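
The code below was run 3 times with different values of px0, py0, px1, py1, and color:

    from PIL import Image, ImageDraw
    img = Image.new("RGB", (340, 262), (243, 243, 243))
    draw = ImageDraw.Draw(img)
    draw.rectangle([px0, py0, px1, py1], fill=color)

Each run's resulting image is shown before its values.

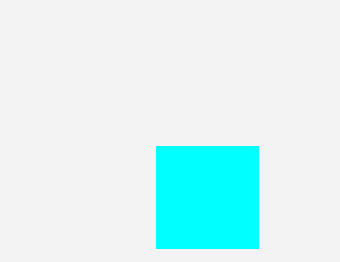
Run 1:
px0 = 156, py0 = 146, px1 = 258, py1 = 248, color = 'cyan'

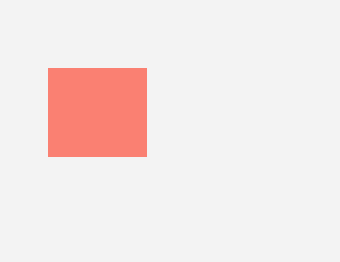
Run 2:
px0 = 48
py0 = 68
px1 = 146
py1 = 156
color = 'salmon'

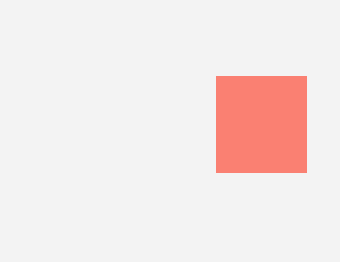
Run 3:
px0 = 216
py0 = 76
px1 = 306
py1 = 172
color = 'salmon'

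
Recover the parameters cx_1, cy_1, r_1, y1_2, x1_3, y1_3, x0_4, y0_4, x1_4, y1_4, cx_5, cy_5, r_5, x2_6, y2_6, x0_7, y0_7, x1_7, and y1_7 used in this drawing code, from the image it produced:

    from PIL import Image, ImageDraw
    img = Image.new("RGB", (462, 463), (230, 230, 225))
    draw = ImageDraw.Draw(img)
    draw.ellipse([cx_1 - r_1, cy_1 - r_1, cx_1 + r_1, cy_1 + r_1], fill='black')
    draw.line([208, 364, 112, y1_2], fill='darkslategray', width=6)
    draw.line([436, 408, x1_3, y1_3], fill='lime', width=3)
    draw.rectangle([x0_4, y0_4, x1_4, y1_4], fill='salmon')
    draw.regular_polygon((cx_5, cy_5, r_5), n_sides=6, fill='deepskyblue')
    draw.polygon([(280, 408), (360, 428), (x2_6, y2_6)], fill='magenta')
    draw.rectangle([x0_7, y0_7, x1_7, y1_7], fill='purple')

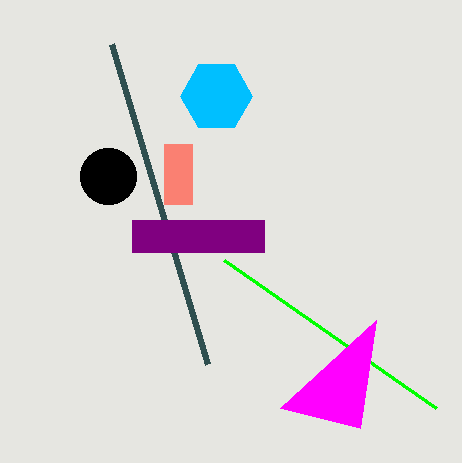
cx_1 = 108, cy_1 = 176, r_1 = 28, y1_2 = 44, x1_3 = 224, y1_3 = 260, x0_4 = 164, y0_4 = 144, x1_4 = 192, y1_4 = 204, cx_5 = 216, cy_5 = 96, r_5 = 36, x2_6 = 376, y2_6 = 320, x0_7 = 132, y0_7 = 220, x1_7 = 264, y1_7 = 252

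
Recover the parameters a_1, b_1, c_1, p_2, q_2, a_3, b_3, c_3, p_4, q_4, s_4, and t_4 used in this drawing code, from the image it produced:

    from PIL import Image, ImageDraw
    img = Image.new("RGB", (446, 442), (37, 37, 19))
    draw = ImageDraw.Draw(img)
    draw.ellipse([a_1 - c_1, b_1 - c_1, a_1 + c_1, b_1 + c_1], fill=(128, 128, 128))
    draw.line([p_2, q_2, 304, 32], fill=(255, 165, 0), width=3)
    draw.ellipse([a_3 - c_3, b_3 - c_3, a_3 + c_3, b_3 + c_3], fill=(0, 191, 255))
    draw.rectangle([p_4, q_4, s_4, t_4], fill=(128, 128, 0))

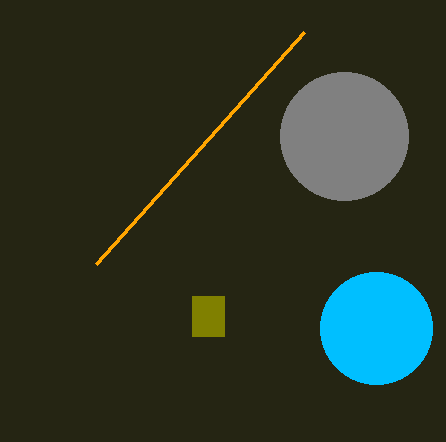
a_1 = 344, b_1 = 136, c_1 = 64, p_2 = 96, q_2 = 264, a_3 = 376, b_3 = 328, c_3 = 56, p_4 = 192, q_4 = 296, s_4 = 224, t_4 = 336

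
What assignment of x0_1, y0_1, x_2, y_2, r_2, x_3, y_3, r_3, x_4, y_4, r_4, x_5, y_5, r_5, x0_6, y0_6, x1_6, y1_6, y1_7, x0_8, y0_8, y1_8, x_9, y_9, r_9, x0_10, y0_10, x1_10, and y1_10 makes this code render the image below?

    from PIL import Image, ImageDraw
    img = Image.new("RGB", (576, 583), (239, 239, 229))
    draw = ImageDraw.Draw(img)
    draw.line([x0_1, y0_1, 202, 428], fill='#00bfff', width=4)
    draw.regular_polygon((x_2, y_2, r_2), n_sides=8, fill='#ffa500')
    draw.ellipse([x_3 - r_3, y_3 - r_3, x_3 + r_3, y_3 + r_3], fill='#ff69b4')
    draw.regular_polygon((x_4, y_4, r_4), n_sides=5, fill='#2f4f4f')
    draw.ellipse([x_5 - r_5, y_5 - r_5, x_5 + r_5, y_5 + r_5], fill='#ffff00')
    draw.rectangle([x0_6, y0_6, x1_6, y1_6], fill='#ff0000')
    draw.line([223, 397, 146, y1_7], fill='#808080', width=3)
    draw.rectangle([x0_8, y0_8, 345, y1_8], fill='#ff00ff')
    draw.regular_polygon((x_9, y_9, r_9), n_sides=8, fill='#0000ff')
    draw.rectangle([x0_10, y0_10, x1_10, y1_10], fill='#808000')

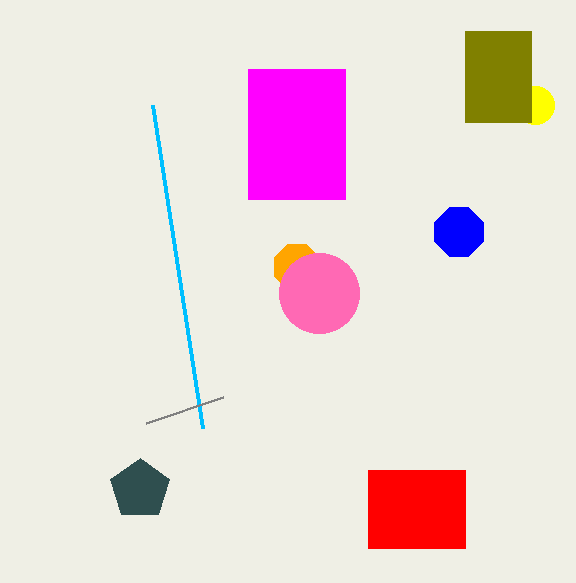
x0_1 = 152; y0_1 = 105; x_2 = 297; y_2 = 267; r_2 = 24; x_3 = 319; y_3 = 293; r_3 = 40; x_4 = 140; y_4 = 489; r_4 = 31; x_5 = 535; y_5 = 105; r_5 = 19; x0_6 = 368; y0_6 = 470; x1_6 = 465; y1_6 = 548; y1_7 = 423; x0_8 = 248; y0_8 = 69; y1_8 = 199; x_9 = 459; y_9 = 232; r_9 = 26; x0_10 = 465; y0_10 = 31; x1_10 = 531; y1_10 = 122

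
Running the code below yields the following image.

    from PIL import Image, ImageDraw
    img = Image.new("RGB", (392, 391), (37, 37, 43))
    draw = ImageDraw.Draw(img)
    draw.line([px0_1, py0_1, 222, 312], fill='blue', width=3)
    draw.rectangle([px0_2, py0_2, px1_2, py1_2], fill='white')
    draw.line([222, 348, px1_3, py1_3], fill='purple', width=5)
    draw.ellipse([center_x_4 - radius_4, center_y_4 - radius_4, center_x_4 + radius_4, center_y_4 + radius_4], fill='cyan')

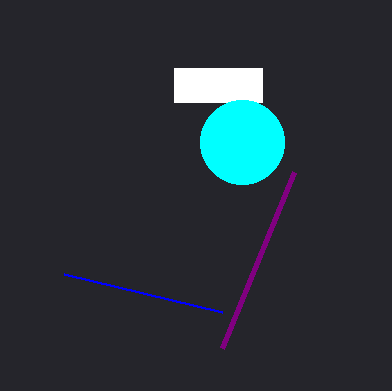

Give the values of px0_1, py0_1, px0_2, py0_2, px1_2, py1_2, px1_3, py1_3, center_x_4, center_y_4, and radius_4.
px0_1 = 64; py0_1 = 274; px0_2 = 174; py0_2 = 68; px1_2 = 262; py1_2 = 102; px1_3 = 294; py1_3 = 172; center_x_4 = 242; center_y_4 = 142; radius_4 = 42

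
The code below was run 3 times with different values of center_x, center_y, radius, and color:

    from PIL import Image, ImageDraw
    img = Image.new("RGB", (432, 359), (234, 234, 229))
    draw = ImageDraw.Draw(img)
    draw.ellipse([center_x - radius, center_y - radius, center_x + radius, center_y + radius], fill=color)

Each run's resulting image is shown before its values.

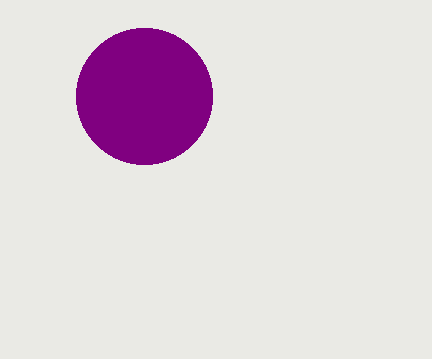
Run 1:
center_x = 144; center_y = 96; radius = 68; color = 'purple'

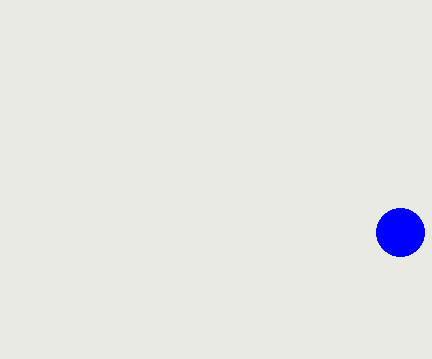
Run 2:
center_x = 400, center_y = 232, radius = 24, color = 'blue'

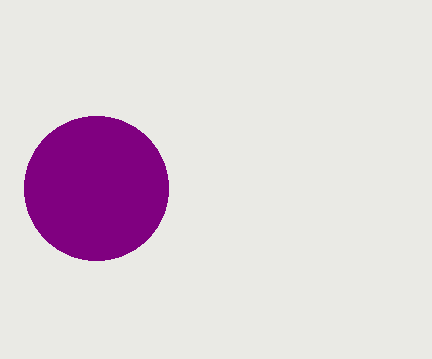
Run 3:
center_x = 96
center_y = 188
radius = 72
color = 'purple'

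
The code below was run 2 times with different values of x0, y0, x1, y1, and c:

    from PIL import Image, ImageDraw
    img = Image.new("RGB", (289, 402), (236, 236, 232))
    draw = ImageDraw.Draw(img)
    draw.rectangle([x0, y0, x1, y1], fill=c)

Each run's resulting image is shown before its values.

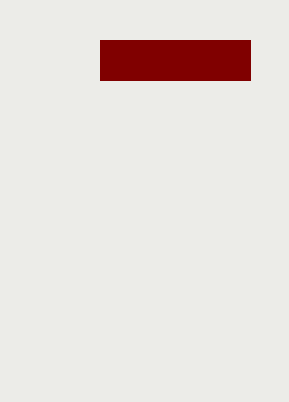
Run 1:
x0 = 100
y0 = 40
x1 = 250
y1 = 80
c = 'maroon'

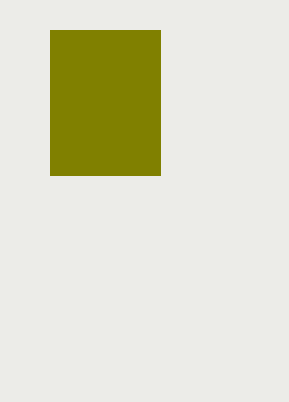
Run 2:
x0 = 50
y0 = 30
x1 = 160
y1 = 175
c = 'olive'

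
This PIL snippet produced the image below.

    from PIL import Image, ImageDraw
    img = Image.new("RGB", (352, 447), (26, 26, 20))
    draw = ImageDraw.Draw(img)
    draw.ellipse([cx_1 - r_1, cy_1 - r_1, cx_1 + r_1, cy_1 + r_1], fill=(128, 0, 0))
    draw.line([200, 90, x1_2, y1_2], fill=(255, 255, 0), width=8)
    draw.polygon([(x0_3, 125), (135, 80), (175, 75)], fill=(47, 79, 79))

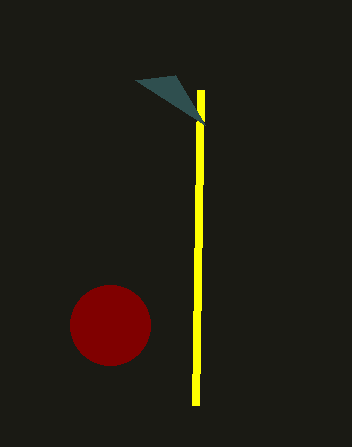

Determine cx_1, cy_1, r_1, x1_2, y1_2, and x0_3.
cx_1 = 110, cy_1 = 325, r_1 = 40, x1_2 = 195, y1_2 = 405, x0_3 = 205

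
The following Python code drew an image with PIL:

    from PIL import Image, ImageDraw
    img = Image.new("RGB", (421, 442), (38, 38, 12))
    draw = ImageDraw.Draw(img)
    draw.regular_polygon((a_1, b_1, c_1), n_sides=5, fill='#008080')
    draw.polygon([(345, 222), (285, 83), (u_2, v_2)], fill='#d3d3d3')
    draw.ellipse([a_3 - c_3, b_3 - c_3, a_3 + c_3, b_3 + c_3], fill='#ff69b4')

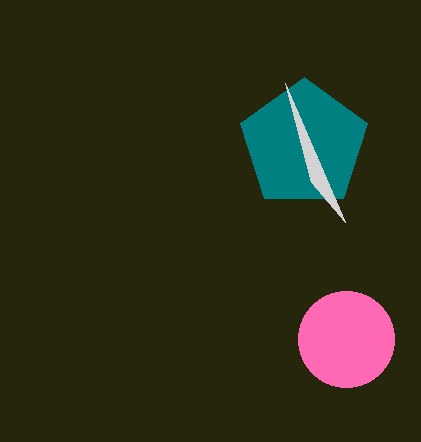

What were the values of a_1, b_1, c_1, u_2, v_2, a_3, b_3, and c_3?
a_1 = 304, b_1 = 144, c_1 = 67, u_2 = 311, v_2 = 182, a_3 = 346, b_3 = 339, c_3 = 48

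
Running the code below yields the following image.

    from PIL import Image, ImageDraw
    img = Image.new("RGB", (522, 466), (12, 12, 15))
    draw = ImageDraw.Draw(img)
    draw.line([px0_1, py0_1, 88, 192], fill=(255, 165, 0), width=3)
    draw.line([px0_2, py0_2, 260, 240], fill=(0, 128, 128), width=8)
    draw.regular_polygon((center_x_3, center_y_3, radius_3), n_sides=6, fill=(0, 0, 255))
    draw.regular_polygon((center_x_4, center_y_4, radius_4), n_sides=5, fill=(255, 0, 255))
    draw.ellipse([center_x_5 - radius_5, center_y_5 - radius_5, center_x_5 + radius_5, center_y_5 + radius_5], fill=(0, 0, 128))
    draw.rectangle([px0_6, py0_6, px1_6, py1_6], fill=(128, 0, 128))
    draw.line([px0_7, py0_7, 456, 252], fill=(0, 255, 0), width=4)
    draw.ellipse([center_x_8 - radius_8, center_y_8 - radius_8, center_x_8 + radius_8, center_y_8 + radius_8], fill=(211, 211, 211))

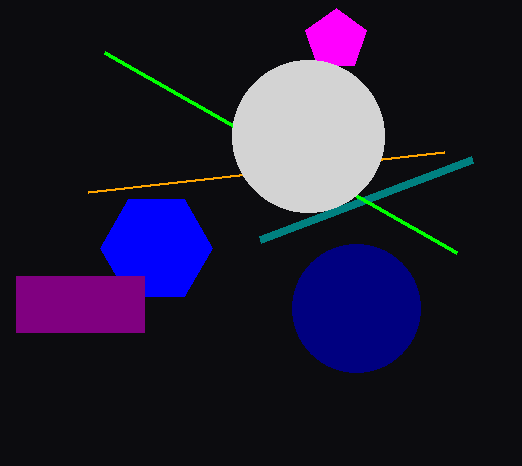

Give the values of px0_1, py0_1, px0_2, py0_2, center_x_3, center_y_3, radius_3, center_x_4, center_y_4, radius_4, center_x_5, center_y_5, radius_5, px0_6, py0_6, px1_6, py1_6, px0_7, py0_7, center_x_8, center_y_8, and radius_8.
px0_1 = 444, py0_1 = 152, px0_2 = 472, py0_2 = 160, center_x_3 = 156, center_y_3 = 248, radius_3 = 56, center_x_4 = 336, center_y_4 = 40, radius_4 = 32, center_x_5 = 356, center_y_5 = 308, radius_5 = 64, px0_6 = 16, py0_6 = 276, px1_6 = 144, py1_6 = 332, px0_7 = 104, py0_7 = 52, center_x_8 = 308, center_y_8 = 136, radius_8 = 76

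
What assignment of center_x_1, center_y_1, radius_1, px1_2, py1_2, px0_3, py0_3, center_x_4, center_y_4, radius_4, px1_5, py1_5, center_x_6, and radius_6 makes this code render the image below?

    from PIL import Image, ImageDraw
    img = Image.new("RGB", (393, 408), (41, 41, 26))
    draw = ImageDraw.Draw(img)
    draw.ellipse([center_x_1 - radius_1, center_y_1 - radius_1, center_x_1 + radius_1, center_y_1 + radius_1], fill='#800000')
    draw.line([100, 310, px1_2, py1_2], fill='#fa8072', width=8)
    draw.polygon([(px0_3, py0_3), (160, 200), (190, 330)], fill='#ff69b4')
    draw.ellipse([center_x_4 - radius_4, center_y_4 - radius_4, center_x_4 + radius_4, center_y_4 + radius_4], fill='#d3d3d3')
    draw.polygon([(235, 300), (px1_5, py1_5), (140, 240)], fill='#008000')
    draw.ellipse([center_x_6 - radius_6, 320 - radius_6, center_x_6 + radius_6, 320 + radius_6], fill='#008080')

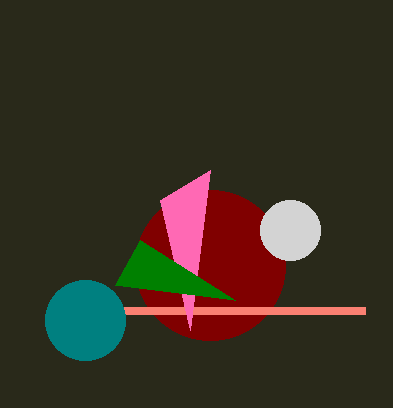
center_x_1 = 210
center_y_1 = 265
radius_1 = 75
px1_2 = 365
py1_2 = 310
px0_3 = 210
py0_3 = 170
center_x_4 = 290
center_y_4 = 230
radius_4 = 30
px1_5 = 115
py1_5 = 285
center_x_6 = 85
radius_6 = 40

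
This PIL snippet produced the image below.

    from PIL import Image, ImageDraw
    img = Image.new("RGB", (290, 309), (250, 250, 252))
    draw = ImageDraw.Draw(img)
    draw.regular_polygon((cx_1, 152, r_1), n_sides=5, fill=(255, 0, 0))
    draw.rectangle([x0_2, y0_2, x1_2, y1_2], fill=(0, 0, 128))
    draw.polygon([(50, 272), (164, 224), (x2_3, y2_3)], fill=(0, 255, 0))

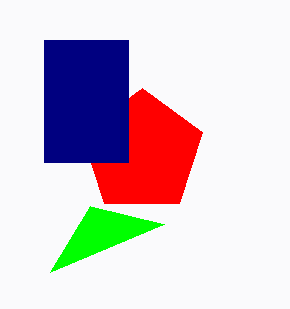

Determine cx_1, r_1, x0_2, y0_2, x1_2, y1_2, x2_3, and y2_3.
cx_1 = 142; r_1 = 64; x0_2 = 44; y0_2 = 40; x1_2 = 128; y1_2 = 162; x2_3 = 90; y2_3 = 206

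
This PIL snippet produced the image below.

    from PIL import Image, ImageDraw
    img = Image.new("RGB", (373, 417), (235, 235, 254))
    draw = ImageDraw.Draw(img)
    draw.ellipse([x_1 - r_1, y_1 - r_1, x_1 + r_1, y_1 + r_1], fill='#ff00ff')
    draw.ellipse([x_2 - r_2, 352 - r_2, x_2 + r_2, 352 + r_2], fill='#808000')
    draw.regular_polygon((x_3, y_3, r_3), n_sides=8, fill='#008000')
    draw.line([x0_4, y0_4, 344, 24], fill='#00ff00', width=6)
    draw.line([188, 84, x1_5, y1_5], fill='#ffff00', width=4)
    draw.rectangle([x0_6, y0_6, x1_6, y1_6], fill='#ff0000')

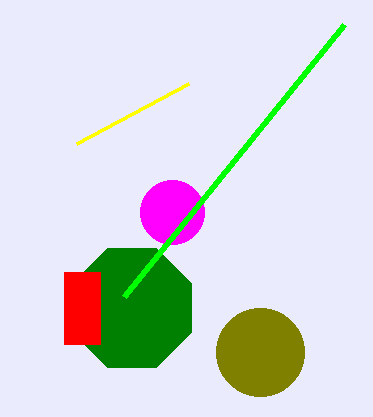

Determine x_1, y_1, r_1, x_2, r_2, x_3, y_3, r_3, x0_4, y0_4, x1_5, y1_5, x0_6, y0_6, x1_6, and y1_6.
x_1 = 172, y_1 = 212, r_1 = 32, x_2 = 260, r_2 = 44, x_3 = 132, y_3 = 308, r_3 = 64, x0_4 = 124, y0_4 = 296, x1_5 = 76, y1_5 = 144, x0_6 = 64, y0_6 = 272, x1_6 = 100, y1_6 = 344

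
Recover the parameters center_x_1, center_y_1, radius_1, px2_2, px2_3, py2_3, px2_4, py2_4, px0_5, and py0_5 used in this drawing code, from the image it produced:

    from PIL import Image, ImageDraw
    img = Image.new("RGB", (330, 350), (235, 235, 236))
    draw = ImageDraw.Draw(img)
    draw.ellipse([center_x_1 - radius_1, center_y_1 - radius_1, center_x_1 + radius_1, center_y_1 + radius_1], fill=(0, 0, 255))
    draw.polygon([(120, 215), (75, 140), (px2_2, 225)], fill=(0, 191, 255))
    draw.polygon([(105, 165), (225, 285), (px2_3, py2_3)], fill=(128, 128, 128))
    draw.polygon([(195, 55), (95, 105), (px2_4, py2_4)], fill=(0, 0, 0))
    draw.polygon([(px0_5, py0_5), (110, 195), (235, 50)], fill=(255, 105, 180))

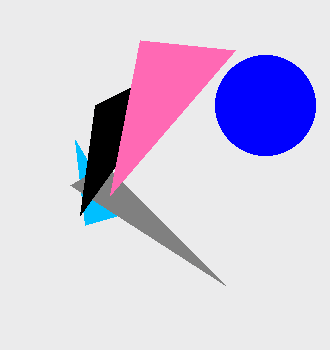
center_x_1 = 265, center_y_1 = 105, radius_1 = 50, px2_2 = 85, px2_3 = 70, py2_3 = 185, px2_4 = 80, py2_4 = 215, px0_5 = 140, py0_5 = 40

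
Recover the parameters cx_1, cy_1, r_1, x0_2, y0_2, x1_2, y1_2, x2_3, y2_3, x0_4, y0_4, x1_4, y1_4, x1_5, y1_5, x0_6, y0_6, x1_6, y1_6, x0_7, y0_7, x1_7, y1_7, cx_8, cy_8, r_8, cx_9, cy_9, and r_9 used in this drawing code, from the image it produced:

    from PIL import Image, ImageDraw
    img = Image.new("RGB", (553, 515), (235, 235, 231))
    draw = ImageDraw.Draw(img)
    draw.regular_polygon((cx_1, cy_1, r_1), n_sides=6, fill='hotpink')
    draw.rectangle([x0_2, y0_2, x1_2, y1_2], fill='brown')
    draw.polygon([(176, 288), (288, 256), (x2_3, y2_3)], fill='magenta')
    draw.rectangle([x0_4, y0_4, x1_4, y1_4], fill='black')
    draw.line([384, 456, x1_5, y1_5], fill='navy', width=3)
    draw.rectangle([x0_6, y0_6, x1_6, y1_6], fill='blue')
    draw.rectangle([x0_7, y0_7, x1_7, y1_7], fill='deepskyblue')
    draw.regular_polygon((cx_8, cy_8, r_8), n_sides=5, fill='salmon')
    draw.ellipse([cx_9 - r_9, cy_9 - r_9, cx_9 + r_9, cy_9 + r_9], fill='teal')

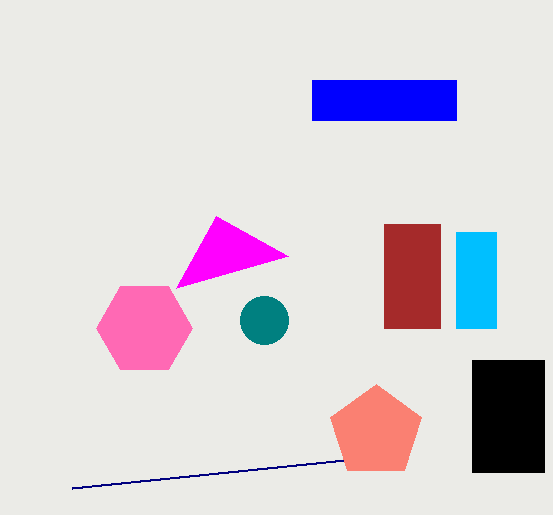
cx_1 = 144; cy_1 = 328; r_1 = 48; x0_2 = 384; y0_2 = 224; x1_2 = 440; y1_2 = 328; x2_3 = 216; y2_3 = 216; x0_4 = 472; y0_4 = 360; x1_4 = 544; y1_4 = 472; x1_5 = 72; y1_5 = 488; x0_6 = 312; y0_6 = 80; x1_6 = 456; y1_6 = 120; x0_7 = 456; y0_7 = 232; x1_7 = 496; y1_7 = 328; cx_8 = 376; cy_8 = 432; r_8 = 48; cx_9 = 264; cy_9 = 320; r_9 = 24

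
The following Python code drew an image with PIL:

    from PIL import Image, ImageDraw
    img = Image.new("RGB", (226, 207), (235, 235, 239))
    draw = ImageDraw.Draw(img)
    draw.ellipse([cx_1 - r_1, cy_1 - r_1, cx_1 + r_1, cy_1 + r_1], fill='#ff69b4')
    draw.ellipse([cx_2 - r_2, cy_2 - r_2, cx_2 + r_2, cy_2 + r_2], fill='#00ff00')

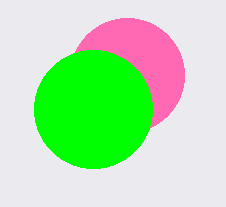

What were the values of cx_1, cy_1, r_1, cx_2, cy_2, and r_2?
cx_1 = 127
cy_1 = 75
r_1 = 57
cx_2 = 93
cy_2 = 109
r_2 = 59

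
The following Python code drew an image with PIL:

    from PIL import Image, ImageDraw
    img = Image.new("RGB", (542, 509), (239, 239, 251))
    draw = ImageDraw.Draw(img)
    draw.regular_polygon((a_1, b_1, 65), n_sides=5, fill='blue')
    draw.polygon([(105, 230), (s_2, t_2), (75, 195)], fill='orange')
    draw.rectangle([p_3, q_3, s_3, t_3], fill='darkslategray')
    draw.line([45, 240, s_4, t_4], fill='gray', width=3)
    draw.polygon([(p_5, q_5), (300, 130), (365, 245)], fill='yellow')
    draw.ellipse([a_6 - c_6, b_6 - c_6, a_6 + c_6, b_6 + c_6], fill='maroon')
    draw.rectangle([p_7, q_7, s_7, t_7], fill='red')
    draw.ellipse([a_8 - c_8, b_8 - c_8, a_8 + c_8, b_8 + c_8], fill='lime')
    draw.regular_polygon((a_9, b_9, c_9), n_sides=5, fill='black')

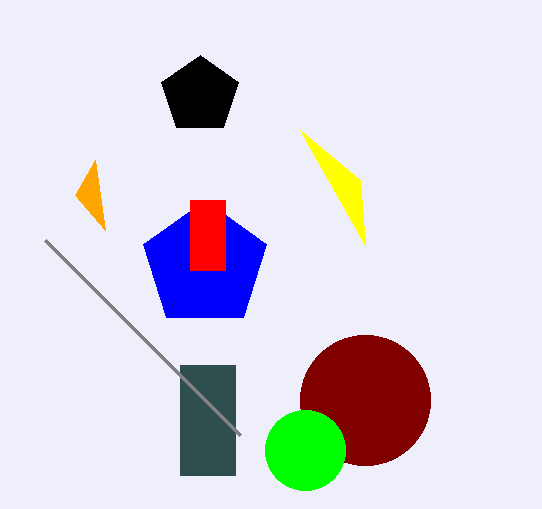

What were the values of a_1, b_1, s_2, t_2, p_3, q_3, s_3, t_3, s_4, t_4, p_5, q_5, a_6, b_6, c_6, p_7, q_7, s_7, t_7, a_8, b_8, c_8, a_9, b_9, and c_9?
a_1 = 205, b_1 = 265, s_2 = 95, t_2 = 160, p_3 = 180, q_3 = 365, s_3 = 235, t_3 = 475, s_4 = 240, t_4 = 435, p_5 = 360, q_5 = 180, a_6 = 365, b_6 = 400, c_6 = 65, p_7 = 190, q_7 = 200, s_7 = 225, t_7 = 270, a_8 = 305, b_8 = 450, c_8 = 40, a_9 = 200, b_9 = 95, c_9 = 40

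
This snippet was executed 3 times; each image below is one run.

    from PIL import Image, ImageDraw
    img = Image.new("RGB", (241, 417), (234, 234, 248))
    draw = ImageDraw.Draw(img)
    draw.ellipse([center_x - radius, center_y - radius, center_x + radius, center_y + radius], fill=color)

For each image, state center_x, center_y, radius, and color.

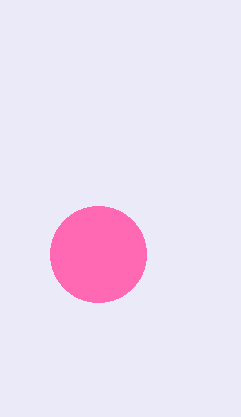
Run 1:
center_x = 98
center_y = 254
radius = 48
color = 'hotpink'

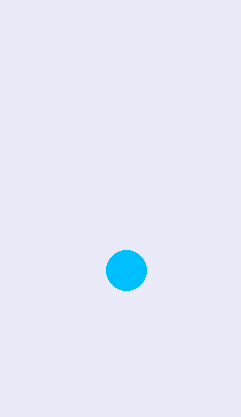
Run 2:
center_x = 126; center_y = 270; radius = 20; color = 'deepskyblue'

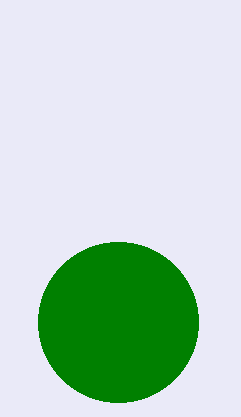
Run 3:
center_x = 118, center_y = 322, radius = 80, color = 'green'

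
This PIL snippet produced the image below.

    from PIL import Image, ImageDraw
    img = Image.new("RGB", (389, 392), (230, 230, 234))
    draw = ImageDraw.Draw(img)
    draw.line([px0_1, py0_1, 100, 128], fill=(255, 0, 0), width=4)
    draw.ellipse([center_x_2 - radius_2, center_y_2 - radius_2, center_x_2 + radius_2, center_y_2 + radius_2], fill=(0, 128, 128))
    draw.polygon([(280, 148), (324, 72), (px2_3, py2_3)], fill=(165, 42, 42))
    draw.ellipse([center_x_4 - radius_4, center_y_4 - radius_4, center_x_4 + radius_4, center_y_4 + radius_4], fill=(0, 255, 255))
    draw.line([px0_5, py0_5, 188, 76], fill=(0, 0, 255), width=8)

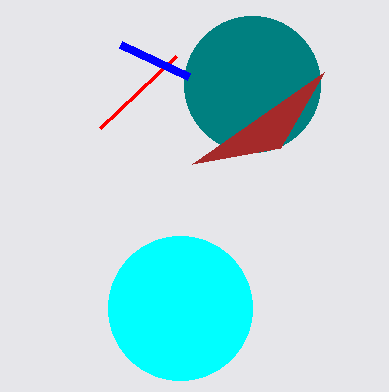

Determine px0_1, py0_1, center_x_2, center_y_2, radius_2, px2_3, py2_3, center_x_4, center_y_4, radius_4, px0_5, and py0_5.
px0_1 = 176, py0_1 = 56, center_x_2 = 252, center_y_2 = 84, radius_2 = 68, px2_3 = 192, py2_3 = 164, center_x_4 = 180, center_y_4 = 308, radius_4 = 72, px0_5 = 120, py0_5 = 44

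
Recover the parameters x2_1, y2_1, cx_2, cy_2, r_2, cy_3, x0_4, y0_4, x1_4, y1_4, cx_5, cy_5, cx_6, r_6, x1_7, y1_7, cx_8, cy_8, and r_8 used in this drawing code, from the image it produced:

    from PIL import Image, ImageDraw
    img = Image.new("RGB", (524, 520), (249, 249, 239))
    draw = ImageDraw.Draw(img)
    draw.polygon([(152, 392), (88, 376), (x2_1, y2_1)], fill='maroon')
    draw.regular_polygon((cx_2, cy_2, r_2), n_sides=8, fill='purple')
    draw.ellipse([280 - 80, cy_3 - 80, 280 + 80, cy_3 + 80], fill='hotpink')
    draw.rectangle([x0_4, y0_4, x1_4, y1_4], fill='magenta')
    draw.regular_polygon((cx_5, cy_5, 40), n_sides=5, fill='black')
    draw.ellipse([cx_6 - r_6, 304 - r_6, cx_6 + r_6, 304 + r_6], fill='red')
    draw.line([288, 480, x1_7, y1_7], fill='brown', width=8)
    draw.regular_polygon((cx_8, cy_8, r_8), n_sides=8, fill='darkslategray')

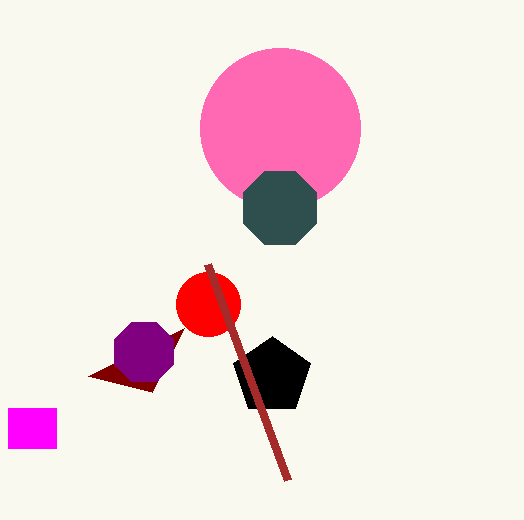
x2_1 = 184, y2_1 = 328, cx_2 = 144, cy_2 = 352, r_2 = 32, cy_3 = 128, x0_4 = 8, y0_4 = 408, x1_4 = 56, y1_4 = 448, cx_5 = 272, cy_5 = 376, cx_6 = 208, r_6 = 32, x1_7 = 208, y1_7 = 264, cx_8 = 280, cy_8 = 208, r_8 = 40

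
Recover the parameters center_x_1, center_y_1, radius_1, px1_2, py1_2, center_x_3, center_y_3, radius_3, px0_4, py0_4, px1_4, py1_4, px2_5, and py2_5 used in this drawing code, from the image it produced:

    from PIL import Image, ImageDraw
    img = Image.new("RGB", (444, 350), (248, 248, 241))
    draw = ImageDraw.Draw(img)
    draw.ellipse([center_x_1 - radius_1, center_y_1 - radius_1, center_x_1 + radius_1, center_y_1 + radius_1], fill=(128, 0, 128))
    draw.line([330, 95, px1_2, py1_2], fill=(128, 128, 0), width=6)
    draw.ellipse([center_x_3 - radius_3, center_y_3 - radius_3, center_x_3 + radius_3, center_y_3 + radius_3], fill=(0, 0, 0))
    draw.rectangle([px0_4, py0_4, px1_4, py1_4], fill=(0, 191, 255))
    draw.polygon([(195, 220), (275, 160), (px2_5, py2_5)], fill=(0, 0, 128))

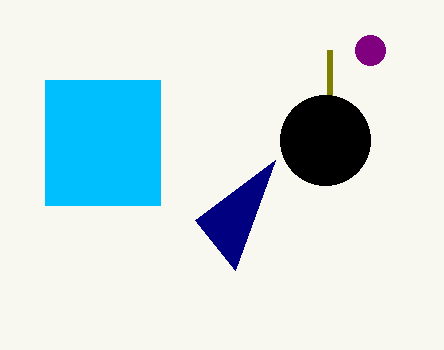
center_x_1 = 370, center_y_1 = 50, radius_1 = 15, px1_2 = 330, py1_2 = 50, center_x_3 = 325, center_y_3 = 140, radius_3 = 45, px0_4 = 45, py0_4 = 80, px1_4 = 160, py1_4 = 205, px2_5 = 235, py2_5 = 270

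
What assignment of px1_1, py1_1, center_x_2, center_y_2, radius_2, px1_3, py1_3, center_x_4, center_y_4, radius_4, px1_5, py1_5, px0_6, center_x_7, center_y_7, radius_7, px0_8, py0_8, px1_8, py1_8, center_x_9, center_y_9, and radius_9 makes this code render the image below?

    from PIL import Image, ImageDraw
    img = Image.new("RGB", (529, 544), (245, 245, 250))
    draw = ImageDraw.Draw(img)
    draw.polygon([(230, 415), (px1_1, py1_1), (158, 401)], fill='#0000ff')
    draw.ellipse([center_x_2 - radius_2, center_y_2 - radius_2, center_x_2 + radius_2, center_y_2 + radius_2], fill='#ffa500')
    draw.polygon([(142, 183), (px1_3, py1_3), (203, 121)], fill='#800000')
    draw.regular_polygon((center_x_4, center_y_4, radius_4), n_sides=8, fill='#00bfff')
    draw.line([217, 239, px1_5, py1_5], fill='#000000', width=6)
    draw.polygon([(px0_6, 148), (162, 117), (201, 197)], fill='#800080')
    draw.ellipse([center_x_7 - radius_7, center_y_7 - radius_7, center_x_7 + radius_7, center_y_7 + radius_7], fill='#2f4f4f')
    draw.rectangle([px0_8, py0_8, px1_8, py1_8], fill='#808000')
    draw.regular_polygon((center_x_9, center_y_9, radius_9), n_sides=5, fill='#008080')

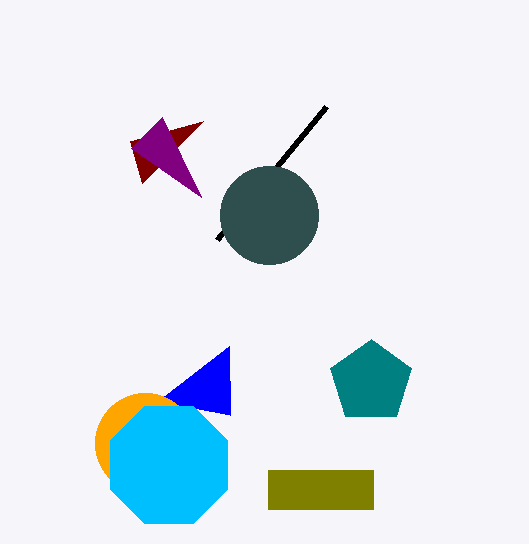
px1_1 = 229, py1_1 = 346, center_x_2 = 145, center_y_2 = 443, radius_2 = 50, px1_3 = 130, py1_3 = 141, center_x_4 = 169, center_y_4 = 465, radius_4 = 63, px1_5 = 326, py1_5 = 106, px0_6 = 131, center_x_7 = 269, center_y_7 = 215, radius_7 = 49, px0_8 = 268, py0_8 = 470, px1_8 = 373, py1_8 = 509, center_x_9 = 371, center_y_9 = 382, radius_9 = 43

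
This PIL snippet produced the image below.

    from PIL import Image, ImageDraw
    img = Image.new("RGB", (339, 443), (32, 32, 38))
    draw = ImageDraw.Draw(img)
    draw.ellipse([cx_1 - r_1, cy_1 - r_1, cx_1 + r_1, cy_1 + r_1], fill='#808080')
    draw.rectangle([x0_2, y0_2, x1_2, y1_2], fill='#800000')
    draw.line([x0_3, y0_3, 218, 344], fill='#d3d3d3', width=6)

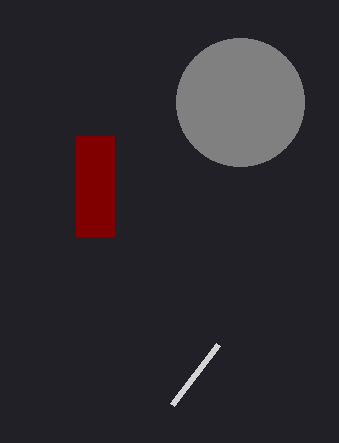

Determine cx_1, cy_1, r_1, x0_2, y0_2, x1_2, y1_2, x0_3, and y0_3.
cx_1 = 240, cy_1 = 102, r_1 = 64, x0_2 = 76, y0_2 = 136, x1_2 = 114, y1_2 = 236, x0_3 = 172, y0_3 = 404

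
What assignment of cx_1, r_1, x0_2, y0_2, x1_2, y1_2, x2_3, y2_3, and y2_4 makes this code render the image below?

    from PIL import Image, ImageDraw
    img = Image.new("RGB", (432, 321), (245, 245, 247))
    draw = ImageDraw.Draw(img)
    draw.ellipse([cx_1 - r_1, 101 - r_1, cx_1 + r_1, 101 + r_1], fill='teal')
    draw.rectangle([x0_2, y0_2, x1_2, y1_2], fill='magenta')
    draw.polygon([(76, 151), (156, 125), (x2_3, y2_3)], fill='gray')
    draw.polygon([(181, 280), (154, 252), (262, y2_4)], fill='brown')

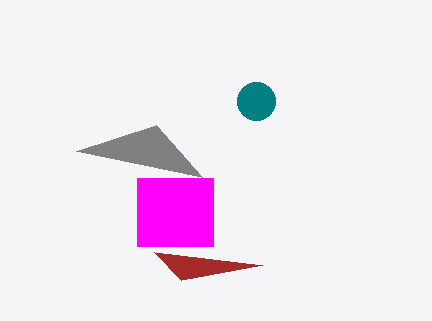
cx_1 = 256
r_1 = 19
x0_2 = 137
y0_2 = 178
x1_2 = 213
y1_2 = 246
x2_3 = 202
y2_3 = 177
y2_4 = 265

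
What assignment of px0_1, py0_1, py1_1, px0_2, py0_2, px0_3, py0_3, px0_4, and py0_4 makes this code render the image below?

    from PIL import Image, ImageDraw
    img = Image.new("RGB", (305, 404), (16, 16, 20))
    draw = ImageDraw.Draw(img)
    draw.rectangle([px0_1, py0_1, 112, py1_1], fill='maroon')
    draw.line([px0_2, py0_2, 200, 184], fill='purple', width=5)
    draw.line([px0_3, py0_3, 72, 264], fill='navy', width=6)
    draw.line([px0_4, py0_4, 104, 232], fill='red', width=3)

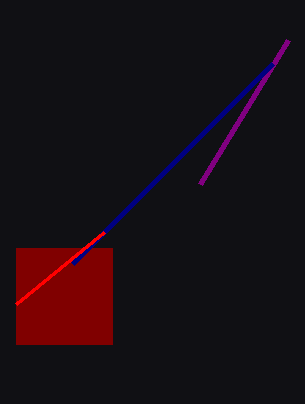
px0_1 = 16; py0_1 = 248; py1_1 = 344; px0_2 = 288; py0_2 = 40; px0_3 = 272; py0_3 = 64; px0_4 = 16; py0_4 = 304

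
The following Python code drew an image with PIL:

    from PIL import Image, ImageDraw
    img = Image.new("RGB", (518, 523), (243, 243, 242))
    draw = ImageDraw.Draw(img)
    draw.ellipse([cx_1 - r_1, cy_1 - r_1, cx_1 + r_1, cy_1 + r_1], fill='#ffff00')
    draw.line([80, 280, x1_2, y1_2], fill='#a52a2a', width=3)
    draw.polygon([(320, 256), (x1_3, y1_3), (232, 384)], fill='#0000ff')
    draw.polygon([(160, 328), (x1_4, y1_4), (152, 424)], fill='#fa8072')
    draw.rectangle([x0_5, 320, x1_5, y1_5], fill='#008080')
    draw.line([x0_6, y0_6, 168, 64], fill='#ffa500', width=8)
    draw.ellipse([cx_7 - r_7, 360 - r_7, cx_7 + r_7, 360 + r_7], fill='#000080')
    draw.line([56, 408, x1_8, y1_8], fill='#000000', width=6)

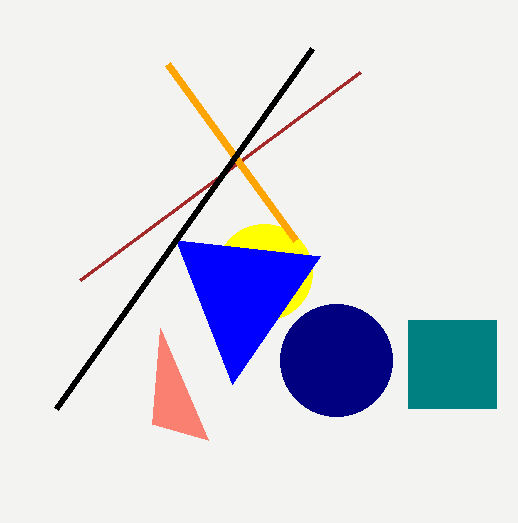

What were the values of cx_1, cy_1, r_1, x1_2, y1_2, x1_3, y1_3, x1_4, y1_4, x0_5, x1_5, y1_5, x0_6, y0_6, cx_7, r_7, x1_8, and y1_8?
cx_1 = 264
cy_1 = 272
r_1 = 48
x1_2 = 360
y1_2 = 72
x1_3 = 176
y1_3 = 240
x1_4 = 208
y1_4 = 440
x0_5 = 408
x1_5 = 496
y1_5 = 408
x0_6 = 296
y0_6 = 240
cx_7 = 336
r_7 = 56
x1_8 = 312
y1_8 = 48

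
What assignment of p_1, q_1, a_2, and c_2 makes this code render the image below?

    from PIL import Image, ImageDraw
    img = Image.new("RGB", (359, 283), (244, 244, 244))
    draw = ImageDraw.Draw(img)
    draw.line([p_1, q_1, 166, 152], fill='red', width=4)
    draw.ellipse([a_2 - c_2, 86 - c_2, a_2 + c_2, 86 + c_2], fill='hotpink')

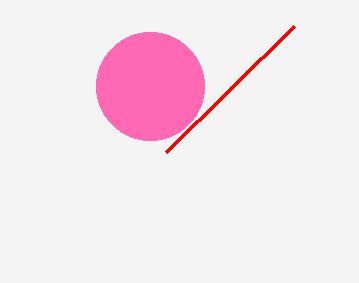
p_1 = 294; q_1 = 26; a_2 = 150; c_2 = 54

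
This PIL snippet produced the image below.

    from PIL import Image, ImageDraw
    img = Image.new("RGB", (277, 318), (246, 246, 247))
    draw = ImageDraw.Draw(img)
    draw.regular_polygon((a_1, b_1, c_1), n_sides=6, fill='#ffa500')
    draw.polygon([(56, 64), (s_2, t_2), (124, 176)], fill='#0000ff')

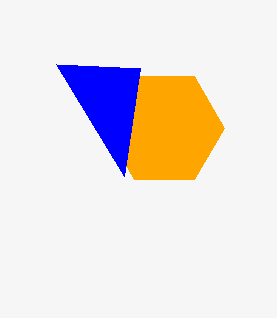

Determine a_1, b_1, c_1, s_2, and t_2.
a_1 = 164; b_1 = 128; c_1 = 60; s_2 = 140; t_2 = 68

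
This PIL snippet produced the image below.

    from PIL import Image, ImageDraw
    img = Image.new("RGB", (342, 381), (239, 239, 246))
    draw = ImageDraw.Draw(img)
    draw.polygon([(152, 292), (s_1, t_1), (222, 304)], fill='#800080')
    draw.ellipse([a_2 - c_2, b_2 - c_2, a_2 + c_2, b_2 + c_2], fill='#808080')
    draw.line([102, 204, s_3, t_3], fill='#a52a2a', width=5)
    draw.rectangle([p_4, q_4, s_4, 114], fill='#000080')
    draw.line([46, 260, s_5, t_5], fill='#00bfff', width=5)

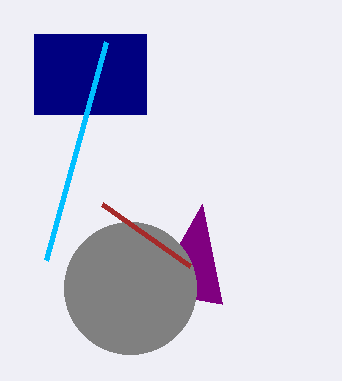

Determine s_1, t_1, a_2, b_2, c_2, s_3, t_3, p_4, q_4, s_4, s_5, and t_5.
s_1 = 202; t_1 = 204; a_2 = 130; b_2 = 288; c_2 = 66; s_3 = 190; t_3 = 266; p_4 = 34; q_4 = 34; s_4 = 146; s_5 = 106; t_5 = 42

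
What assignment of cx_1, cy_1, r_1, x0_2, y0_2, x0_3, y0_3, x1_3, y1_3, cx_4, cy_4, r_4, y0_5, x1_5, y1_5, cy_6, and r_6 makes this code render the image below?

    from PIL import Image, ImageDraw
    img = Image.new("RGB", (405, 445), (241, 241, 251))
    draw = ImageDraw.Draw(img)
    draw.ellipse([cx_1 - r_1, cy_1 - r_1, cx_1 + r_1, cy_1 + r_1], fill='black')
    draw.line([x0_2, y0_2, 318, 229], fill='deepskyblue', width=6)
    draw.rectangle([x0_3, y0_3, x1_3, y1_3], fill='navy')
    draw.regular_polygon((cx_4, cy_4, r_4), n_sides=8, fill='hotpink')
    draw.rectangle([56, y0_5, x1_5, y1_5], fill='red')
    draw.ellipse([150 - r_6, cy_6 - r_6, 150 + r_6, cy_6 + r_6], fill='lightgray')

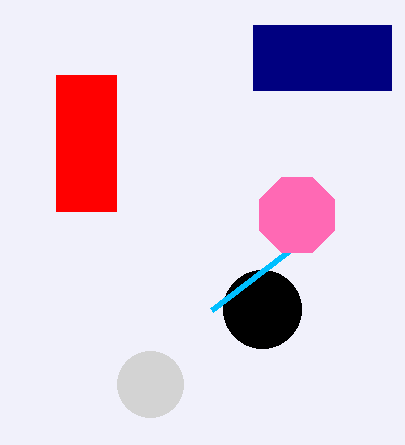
cx_1 = 262, cy_1 = 309, r_1 = 39, x0_2 = 212, y0_2 = 310, x0_3 = 253, y0_3 = 25, x1_3 = 391, y1_3 = 90, cx_4 = 297, cy_4 = 215, r_4 = 41, y0_5 = 75, x1_5 = 116, y1_5 = 211, cy_6 = 384, r_6 = 33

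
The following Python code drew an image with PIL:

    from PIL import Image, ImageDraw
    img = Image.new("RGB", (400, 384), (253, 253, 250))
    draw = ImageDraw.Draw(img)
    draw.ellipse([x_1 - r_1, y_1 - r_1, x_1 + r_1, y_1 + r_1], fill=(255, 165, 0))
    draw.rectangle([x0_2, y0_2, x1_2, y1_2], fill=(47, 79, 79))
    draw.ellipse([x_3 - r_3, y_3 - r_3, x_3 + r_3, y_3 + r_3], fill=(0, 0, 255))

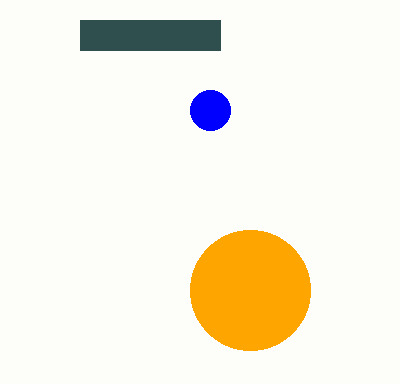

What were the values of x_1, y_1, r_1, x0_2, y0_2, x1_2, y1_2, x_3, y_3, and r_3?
x_1 = 250, y_1 = 290, r_1 = 60, x0_2 = 80, y0_2 = 20, x1_2 = 220, y1_2 = 50, x_3 = 210, y_3 = 110, r_3 = 20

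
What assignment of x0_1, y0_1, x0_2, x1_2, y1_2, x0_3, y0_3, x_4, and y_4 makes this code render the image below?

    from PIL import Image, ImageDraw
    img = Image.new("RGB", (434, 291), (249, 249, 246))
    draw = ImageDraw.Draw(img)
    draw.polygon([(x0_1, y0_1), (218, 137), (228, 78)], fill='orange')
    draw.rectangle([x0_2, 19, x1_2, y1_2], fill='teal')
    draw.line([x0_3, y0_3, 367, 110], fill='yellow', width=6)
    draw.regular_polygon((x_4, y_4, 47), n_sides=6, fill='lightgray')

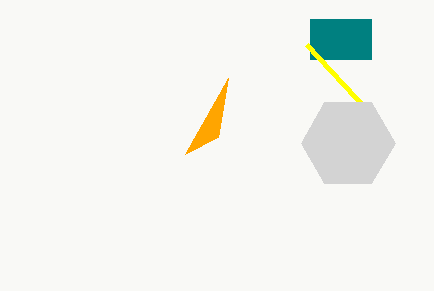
x0_1 = 185; y0_1 = 154; x0_2 = 310; x1_2 = 371; y1_2 = 59; x0_3 = 306; y0_3 = 44; x_4 = 348; y_4 = 143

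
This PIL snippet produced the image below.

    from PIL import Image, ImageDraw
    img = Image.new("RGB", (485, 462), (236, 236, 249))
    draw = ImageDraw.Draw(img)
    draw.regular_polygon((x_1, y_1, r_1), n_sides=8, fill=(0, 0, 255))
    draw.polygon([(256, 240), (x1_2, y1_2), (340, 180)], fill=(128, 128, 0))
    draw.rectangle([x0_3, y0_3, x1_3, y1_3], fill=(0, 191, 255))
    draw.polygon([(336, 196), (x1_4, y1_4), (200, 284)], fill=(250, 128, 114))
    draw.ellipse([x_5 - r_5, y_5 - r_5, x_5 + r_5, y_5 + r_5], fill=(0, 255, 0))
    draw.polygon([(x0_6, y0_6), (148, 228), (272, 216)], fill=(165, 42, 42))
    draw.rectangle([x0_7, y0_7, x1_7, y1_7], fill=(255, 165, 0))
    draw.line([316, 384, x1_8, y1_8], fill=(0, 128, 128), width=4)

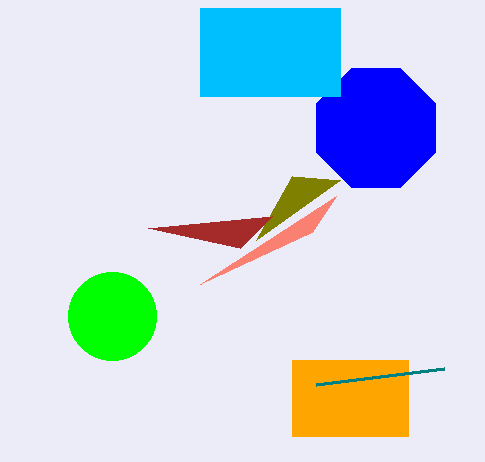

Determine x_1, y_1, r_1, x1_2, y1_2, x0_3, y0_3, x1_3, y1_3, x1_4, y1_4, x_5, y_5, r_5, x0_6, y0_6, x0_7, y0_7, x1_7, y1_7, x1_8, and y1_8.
x_1 = 376
y_1 = 128
r_1 = 64
x1_2 = 292
y1_2 = 176
x0_3 = 200
y0_3 = 8
x1_3 = 340
y1_3 = 96
x1_4 = 312
y1_4 = 232
x_5 = 112
y_5 = 316
r_5 = 44
x0_6 = 240
y0_6 = 248
x0_7 = 292
y0_7 = 360
x1_7 = 408
y1_7 = 436
x1_8 = 444
y1_8 = 368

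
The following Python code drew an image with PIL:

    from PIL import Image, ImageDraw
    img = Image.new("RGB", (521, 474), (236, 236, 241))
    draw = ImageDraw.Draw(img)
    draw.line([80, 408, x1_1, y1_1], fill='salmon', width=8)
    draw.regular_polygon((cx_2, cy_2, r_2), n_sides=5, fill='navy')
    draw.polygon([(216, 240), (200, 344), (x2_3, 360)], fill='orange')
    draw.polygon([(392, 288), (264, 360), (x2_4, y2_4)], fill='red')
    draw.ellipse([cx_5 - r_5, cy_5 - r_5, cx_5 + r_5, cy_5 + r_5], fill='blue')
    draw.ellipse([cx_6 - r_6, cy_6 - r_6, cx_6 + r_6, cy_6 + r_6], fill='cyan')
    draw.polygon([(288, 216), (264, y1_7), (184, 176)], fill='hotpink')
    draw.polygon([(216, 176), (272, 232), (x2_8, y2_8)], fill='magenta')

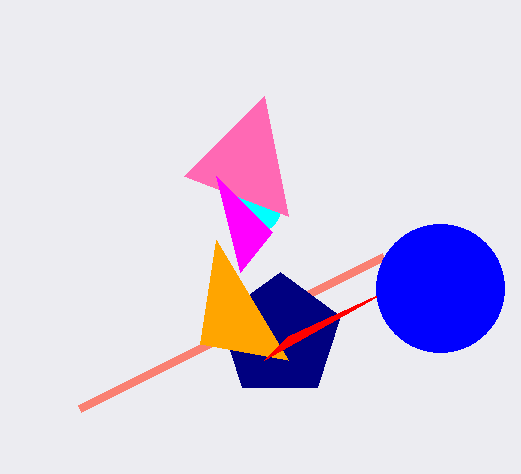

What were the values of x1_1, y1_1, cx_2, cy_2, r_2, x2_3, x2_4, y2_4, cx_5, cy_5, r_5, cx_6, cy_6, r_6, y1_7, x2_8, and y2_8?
x1_1 = 384
y1_1 = 256
cx_2 = 280
cy_2 = 336
r_2 = 64
x2_3 = 288
x2_4 = 288
y2_4 = 336
cx_5 = 440
cy_5 = 288
r_5 = 64
cx_6 = 256
cy_6 = 208
r_6 = 24
y1_7 = 96
x2_8 = 240
y2_8 = 272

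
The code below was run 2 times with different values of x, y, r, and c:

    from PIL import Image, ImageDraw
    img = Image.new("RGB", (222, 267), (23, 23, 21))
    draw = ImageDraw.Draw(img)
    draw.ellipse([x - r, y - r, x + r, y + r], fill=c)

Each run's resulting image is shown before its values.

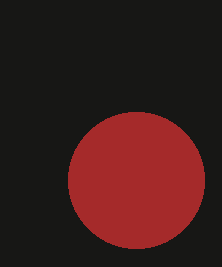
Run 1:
x = 136
y = 180
r = 68
c = 'brown'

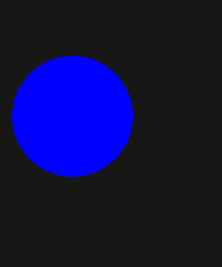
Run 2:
x = 72
y = 116
r = 60
c = 'blue'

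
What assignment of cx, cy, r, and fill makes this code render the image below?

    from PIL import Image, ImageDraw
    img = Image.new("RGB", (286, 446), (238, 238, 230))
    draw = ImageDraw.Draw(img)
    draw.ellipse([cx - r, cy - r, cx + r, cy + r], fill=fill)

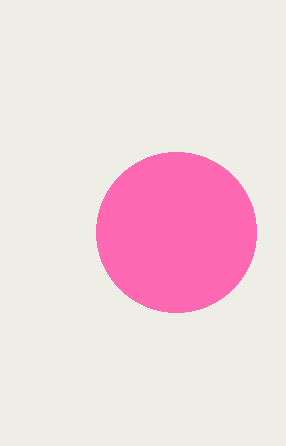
cx = 176
cy = 232
r = 80
fill = 'hotpink'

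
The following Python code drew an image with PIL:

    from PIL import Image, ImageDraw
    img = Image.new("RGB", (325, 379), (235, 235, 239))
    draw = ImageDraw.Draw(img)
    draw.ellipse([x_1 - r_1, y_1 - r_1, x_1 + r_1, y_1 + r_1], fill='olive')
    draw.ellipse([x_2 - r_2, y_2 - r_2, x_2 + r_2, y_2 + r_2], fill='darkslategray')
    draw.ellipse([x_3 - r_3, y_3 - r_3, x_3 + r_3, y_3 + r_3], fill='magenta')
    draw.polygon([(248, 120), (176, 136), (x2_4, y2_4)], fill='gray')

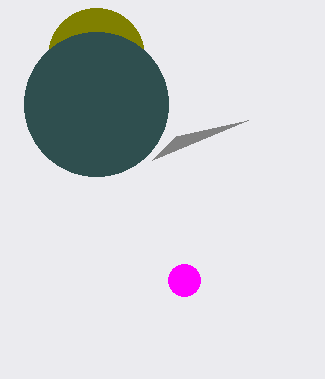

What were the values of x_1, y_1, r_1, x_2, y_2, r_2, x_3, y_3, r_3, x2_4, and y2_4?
x_1 = 96, y_1 = 56, r_1 = 48, x_2 = 96, y_2 = 104, r_2 = 72, x_3 = 184, y_3 = 280, r_3 = 16, x2_4 = 152, y2_4 = 160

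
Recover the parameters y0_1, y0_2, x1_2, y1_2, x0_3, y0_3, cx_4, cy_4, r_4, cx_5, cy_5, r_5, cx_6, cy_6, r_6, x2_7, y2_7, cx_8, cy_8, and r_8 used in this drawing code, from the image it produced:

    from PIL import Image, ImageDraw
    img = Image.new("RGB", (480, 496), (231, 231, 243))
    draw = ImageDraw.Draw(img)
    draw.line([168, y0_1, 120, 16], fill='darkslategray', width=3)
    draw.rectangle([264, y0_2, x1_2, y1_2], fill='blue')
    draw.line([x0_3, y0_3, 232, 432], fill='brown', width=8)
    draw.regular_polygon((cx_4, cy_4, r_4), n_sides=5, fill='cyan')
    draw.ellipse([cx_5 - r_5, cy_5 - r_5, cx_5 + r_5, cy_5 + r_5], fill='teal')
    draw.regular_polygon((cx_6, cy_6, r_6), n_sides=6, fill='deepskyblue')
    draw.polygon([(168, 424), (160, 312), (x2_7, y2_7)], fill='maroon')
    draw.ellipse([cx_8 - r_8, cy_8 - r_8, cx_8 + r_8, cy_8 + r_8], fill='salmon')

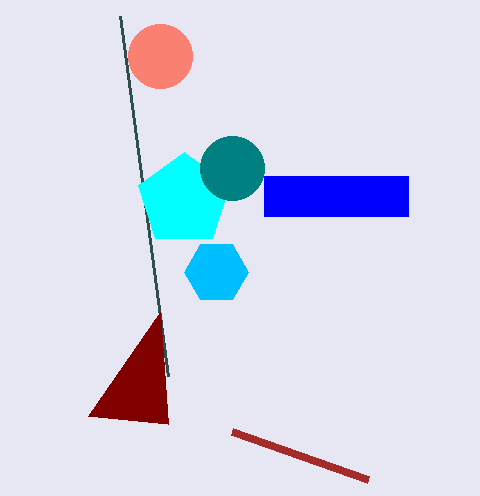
y0_1 = 376
y0_2 = 176
x1_2 = 408
y1_2 = 216
x0_3 = 368
y0_3 = 480
cx_4 = 184
cy_4 = 200
r_4 = 48
cx_5 = 232
cy_5 = 168
r_5 = 32
cx_6 = 216
cy_6 = 272
r_6 = 32
x2_7 = 88
y2_7 = 416
cx_8 = 160
cy_8 = 56
r_8 = 32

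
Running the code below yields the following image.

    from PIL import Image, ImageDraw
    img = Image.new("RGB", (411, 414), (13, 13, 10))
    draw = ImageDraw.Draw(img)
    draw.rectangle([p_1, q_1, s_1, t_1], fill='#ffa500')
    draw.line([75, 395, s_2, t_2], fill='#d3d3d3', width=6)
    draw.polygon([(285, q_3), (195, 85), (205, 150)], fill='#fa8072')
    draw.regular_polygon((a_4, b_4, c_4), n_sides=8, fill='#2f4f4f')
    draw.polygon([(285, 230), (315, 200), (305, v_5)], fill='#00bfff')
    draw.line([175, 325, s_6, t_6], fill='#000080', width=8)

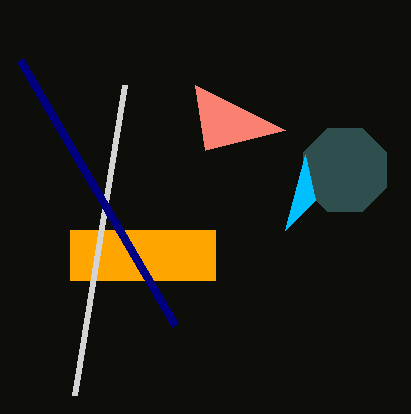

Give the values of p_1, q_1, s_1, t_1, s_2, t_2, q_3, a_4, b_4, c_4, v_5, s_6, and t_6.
p_1 = 70; q_1 = 230; s_1 = 215; t_1 = 280; s_2 = 125; t_2 = 85; q_3 = 130; a_4 = 345; b_4 = 170; c_4 = 45; v_5 = 155; s_6 = 20; t_6 = 60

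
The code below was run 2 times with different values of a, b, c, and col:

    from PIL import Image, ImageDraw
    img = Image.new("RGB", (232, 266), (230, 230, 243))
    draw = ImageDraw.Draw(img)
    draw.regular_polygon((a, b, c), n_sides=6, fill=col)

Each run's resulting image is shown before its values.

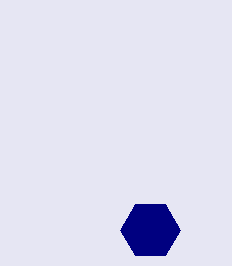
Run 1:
a = 150; b = 230; c = 30; col = 'navy'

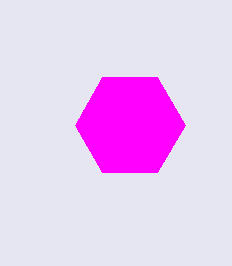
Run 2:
a = 130
b = 125
c = 55
col = 'magenta'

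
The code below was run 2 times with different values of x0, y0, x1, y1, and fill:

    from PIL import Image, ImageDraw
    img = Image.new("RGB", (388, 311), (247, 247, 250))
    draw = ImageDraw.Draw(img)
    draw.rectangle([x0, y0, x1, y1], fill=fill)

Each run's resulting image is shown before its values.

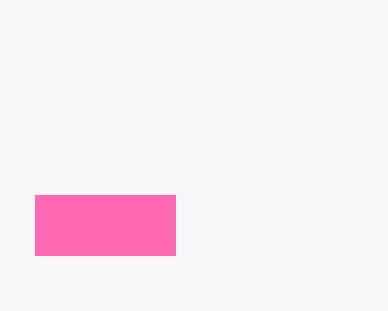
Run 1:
x0 = 35; y0 = 195; x1 = 175; y1 = 255; fill = 'hotpink'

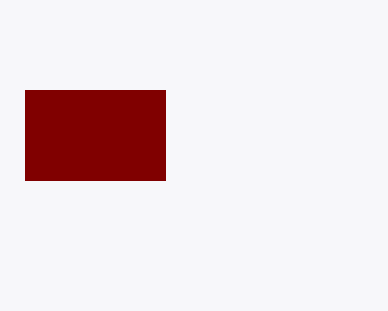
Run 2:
x0 = 25
y0 = 90
x1 = 165
y1 = 180
fill = 'maroon'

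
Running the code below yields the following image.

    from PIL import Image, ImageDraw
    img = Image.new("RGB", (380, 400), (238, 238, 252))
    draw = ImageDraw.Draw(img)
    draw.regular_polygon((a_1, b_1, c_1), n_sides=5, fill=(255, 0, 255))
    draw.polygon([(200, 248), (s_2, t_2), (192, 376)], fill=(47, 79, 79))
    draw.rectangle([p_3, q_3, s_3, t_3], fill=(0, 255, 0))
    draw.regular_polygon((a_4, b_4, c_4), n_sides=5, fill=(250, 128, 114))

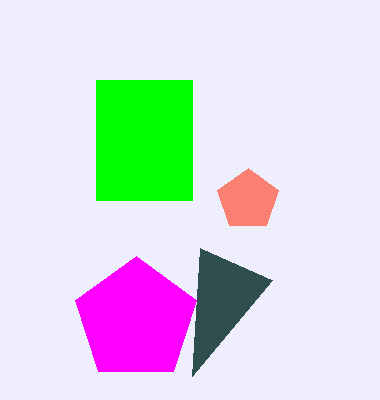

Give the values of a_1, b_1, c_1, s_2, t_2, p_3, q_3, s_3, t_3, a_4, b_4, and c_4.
a_1 = 136; b_1 = 320; c_1 = 64; s_2 = 272; t_2 = 280; p_3 = 96; q_3 = 80; s_3 = 192; t_3 = 200; a_4 = 248; b_4 = 200; c_4 = 32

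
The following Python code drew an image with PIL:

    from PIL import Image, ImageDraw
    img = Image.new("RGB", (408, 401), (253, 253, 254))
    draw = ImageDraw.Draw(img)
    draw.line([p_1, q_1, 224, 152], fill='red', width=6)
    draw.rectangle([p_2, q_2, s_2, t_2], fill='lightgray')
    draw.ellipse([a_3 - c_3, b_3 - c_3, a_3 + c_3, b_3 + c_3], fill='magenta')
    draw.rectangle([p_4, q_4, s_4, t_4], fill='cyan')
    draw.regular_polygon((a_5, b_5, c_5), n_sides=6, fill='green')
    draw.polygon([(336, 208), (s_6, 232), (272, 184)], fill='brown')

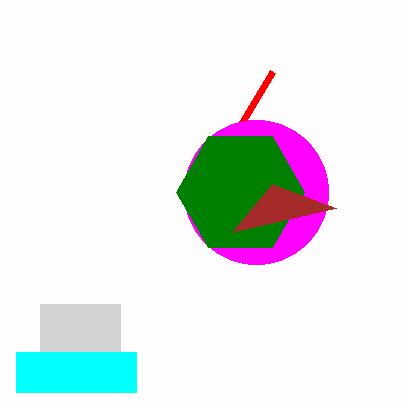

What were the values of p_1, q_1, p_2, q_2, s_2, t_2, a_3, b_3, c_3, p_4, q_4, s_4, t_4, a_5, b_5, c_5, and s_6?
p_1 = 272
q_1 = 72
p_2 = 40
q_2 = 304
s_2 = 120
t_2 = 352
a_3 = 256
b_3 = 192
c_3 = 72
p_4 = 16
q_4 = 352
s_4 = 136
t_4 = 392
a_5 = 240
b_5 = 192
c_5 = 64
s_6 = 232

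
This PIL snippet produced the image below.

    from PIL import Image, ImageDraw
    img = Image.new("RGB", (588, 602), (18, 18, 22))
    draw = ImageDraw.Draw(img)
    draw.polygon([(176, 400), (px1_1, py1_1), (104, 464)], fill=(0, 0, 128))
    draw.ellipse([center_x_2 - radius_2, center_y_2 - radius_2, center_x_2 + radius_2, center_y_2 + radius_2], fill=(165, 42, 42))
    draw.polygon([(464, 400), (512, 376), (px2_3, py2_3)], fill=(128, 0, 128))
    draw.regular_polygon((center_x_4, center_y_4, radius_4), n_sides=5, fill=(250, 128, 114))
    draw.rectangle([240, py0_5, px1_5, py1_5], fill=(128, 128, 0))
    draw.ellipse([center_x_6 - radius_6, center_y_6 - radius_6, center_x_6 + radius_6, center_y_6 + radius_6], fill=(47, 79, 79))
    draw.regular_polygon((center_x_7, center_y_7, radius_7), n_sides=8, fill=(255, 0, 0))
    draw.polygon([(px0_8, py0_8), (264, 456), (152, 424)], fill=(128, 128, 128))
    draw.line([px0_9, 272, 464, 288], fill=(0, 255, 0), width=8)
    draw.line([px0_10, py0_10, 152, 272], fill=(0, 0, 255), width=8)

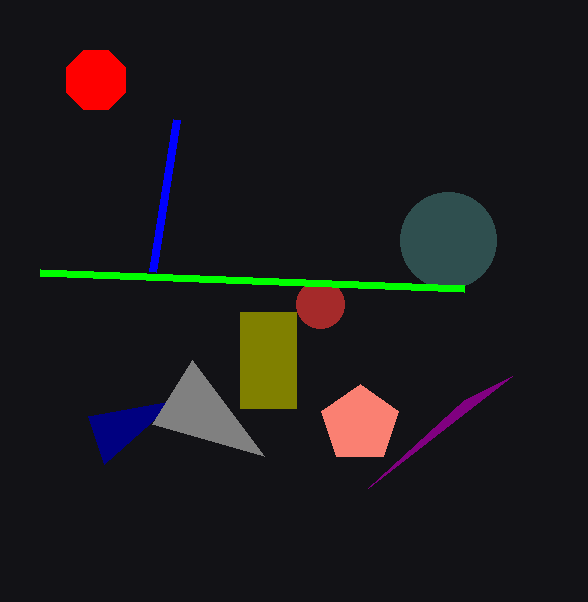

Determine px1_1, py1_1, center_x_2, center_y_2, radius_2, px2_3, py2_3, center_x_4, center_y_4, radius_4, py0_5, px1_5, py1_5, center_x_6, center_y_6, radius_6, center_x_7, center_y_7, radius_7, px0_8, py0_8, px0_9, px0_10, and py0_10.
px1_1 = 88; py1_1 = 416; center_x_2 = 320; center_y_2 = 304; radius_2 = 24; px2_3 = 368; py2_3 = 488; center_x_4 = 360; center_y_4 = 424; radius_4 = 40; py0_5 = 312; px1_5 = 296; py1_5 = 408; center_x_6 = 448; center_y_6 = 240; radius_6 = 48; center_x_7 = 96; center_y_7 = 80; radius_7 = 32; px0_8 = 192; py0_8 = 360; px0_9 = 40; px0_10 = 176; py0_10 = 120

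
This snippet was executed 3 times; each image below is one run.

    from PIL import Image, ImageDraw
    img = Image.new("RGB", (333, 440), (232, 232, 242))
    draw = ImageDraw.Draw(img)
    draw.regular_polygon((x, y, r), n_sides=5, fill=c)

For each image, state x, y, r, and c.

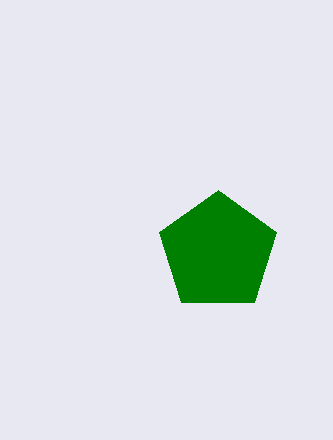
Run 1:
x = 218, y = 252, r = 62, c = 'green'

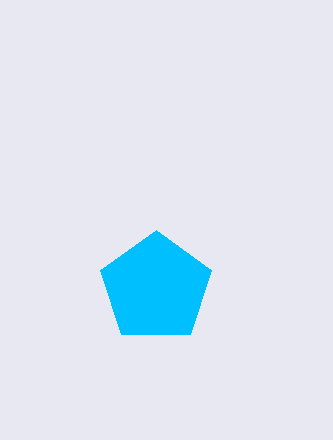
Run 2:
x = 156, y = 288, r = 58, c = 'deepskyblue'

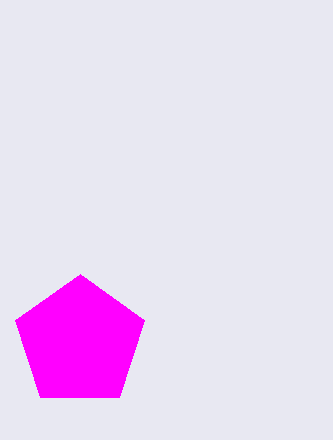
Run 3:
x = 80, y = 342, r = 68, c = 'magenta'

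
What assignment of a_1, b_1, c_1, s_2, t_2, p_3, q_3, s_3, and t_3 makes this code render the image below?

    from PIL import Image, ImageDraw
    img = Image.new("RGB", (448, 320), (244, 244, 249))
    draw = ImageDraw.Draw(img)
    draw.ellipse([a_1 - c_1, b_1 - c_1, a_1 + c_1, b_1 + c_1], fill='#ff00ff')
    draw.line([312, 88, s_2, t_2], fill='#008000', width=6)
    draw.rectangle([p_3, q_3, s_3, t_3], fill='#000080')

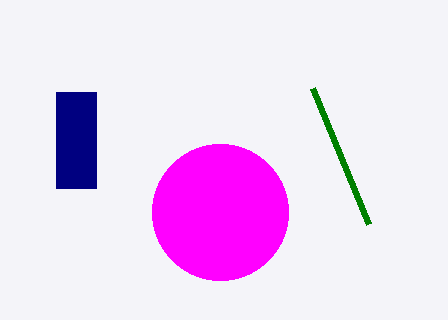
a_1 = 220, b_1 = 212, c_1 = 68, s_2 = 368, t_2 = 224, p_3 = 56, q_3 = 92, s_3 = 96, t_3 = 188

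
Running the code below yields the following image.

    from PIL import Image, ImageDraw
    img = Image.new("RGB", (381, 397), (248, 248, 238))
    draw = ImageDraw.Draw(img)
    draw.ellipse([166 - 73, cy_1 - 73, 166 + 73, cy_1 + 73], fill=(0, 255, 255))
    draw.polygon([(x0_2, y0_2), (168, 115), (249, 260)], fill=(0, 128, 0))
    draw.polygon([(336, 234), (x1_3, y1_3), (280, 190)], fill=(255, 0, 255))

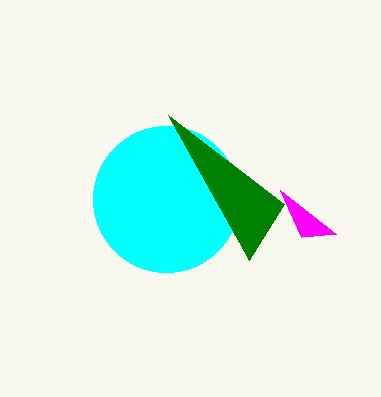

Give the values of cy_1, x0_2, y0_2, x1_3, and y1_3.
cy_1 = 199, x0_2 = 284, y0_2 = 204, x1_3 = 301, y1_3 = 237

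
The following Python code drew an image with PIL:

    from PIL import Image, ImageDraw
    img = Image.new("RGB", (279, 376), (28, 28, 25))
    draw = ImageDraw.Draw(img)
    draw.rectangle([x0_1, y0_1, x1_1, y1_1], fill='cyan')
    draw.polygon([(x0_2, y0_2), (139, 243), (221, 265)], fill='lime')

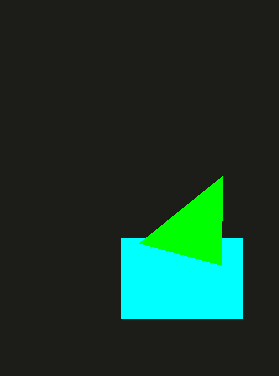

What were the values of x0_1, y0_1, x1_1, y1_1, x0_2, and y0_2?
x0_1 = 121; y0_1 = 238; x1_1 = 242; y1_1 = 318; x0_2 = 222; y0_2 = 176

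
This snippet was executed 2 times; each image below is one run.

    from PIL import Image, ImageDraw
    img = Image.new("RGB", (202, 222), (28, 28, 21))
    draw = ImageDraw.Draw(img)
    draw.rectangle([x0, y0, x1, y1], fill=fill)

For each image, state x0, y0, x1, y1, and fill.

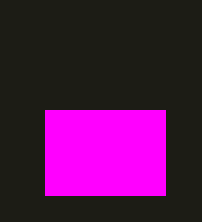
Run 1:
x0 = 45; y0 = 110; x1 = 165; y1 = 195; fill = 'magenta'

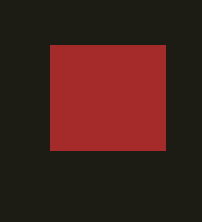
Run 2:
x0 = 50; y0 = 45; x1 = 165; y1 = 150; fill = 'brown'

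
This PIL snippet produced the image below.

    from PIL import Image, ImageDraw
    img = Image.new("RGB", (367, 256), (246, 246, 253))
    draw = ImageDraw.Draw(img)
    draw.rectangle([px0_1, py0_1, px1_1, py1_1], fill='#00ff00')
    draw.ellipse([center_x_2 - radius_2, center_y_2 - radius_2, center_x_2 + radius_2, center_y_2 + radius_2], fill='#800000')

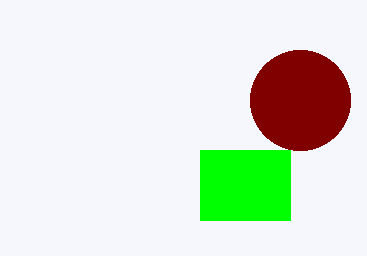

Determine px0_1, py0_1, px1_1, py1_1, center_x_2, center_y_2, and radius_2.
px0_1 = 200; py0_1 = 150; px1_1 = 290; py1_1 = 220; center_x_2 = 300; center_y_2 = 100; radius_2 = 50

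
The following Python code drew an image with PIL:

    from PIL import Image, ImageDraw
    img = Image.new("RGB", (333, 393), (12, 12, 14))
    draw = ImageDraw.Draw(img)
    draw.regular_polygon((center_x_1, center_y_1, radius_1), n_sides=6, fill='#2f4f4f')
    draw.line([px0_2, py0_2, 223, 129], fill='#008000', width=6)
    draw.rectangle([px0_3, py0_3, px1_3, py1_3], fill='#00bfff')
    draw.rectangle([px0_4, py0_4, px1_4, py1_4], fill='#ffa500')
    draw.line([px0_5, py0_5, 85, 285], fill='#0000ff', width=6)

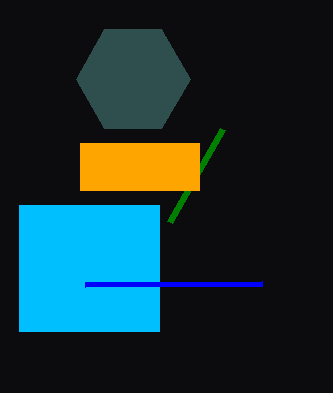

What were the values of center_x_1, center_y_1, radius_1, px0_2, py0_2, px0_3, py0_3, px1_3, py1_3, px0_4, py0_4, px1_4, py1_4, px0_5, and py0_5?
center_x_1 = 133; center_y_1 = 79; radius_1 = 57; px0_2 = 170; py0_2 = 222; px0_3 = 19; py0_3 = 205; px1_3 = 159; py1_3 = 331; px0_4 = 80; py0_4 = 143; px1_4 = 199; py1_4 = 190; px0_5 = 262; py0_5 = 284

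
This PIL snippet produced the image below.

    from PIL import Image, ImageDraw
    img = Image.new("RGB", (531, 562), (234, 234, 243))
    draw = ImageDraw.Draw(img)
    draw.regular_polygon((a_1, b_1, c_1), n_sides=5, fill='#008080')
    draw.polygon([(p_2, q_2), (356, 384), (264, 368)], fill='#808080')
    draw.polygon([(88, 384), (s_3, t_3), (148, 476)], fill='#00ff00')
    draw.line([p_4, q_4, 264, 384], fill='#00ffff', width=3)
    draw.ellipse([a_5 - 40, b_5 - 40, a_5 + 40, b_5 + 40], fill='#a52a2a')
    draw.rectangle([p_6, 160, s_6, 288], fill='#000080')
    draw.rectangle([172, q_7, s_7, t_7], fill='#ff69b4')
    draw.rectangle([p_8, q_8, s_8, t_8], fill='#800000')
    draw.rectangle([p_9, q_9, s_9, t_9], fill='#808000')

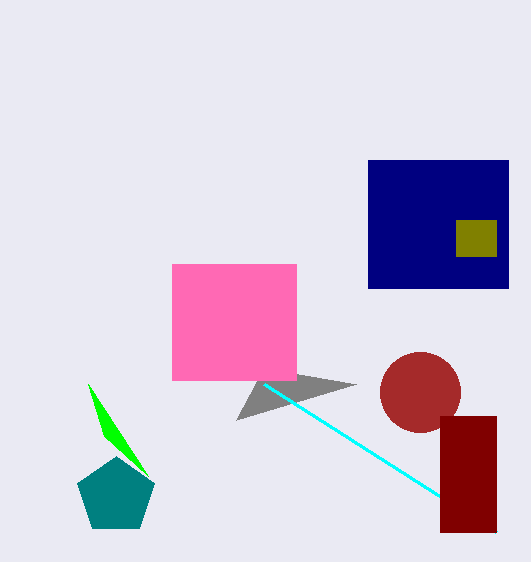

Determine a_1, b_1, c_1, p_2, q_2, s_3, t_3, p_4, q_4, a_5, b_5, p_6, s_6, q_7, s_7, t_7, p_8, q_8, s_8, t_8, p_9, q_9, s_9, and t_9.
a_1 = 116, b_1 = 496, c_1 = 40, p_2 = 236, q_2 = 420, s_3 = 104, t_3 = 436, p_4 = 496, q_4 = 532, a_5 = 420, b_5 = 392, p_6 = 368, s_6 = 508, q_7 = 264, s_7 = 296, t_7 = 380, p_8 = 440, q_8 = 416, s_8 = 496, t_8 = 532, p_9 = 456, q_9 = 220, s_9 = 496, t_9 = 256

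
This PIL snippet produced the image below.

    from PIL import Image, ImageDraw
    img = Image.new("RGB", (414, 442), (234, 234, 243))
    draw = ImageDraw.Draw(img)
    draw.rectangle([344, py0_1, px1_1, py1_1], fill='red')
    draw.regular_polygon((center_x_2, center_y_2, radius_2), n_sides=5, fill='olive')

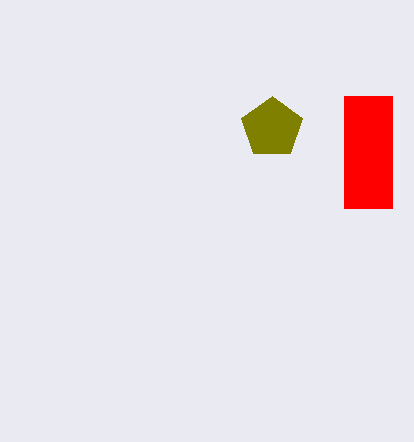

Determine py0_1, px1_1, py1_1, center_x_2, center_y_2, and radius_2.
py0_1 = 96, px1_1 = 392, py1_1 = 208, center_x_2 = 272, center_y_2 = 128, radius_2 = 32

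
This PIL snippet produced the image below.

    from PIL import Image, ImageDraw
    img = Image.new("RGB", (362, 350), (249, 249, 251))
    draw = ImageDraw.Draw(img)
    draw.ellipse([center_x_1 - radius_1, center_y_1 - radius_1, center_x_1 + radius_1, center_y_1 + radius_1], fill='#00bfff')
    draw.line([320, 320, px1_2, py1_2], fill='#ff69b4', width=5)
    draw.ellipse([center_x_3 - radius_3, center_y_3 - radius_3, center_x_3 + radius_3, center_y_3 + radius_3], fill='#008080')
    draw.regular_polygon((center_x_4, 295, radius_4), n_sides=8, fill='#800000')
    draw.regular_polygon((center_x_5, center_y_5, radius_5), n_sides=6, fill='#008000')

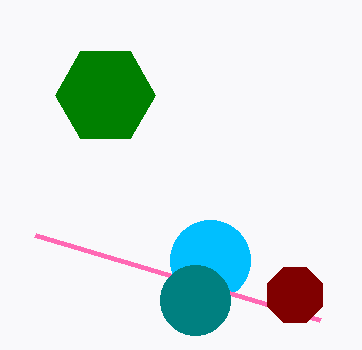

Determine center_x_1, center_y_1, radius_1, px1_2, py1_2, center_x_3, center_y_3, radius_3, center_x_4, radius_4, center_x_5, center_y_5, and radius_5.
center_x_1 = 210, center_y_1 = 260, radius_1 = 40, px1_2 = 35, py1_2 = 235, center_x_3 = 195, center_y_3 = 300, radius_3 = 35, center_x_4 = 295, radius_4 = 30, center_x_5 = 105, center_y_5 = 95, radius_5 = 50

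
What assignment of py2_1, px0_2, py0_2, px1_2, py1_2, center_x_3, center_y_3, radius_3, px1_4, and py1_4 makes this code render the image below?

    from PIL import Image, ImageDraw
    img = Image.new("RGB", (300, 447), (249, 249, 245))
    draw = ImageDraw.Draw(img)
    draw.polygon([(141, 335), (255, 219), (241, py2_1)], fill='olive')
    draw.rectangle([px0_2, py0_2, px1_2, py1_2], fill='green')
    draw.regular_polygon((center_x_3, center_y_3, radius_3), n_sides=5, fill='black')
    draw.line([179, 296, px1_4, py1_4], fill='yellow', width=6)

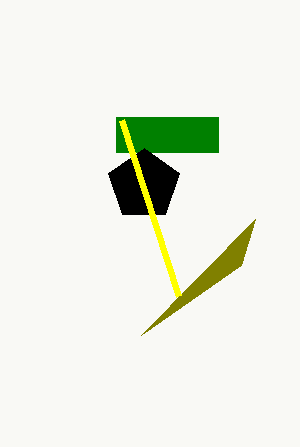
py2_1 = 265; px0_2 = 116; py0_2 = 117; px1_2 = 218; py1_2 = 152; center_x_3 = 144; center_y_3 = 185; radius_3 = 37; px1_4 = 122; py1_4 = 120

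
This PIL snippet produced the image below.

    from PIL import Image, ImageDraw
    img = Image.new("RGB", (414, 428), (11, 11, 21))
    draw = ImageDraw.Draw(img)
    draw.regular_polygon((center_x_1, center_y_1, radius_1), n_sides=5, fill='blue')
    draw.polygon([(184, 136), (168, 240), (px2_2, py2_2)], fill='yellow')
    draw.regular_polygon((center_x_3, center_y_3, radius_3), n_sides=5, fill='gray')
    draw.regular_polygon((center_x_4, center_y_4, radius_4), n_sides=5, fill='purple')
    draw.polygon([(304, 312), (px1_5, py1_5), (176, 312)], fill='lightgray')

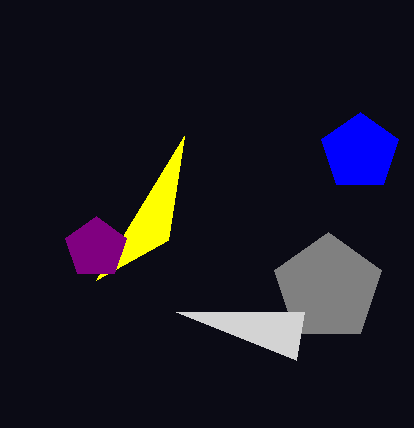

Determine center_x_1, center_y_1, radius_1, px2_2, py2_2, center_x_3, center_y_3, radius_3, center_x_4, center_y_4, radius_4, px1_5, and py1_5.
center_x_1 = 360
center_y_1 = 152
radius_1 = 40
px2_2 = 96
py2_2 = 280
center_x_3 = 328
center_y_3 = 288
radius_3 = 56
center_x_4 = 96
center_y_4 = 248
radius_4 = 32
px1_5 = 296
py1_5 = 360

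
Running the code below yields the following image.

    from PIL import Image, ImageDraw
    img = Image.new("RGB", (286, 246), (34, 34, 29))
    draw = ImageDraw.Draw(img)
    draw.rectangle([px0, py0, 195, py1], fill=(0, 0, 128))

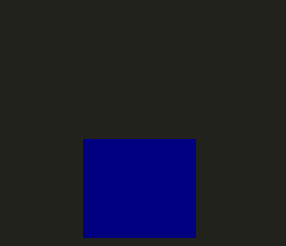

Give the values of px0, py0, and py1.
px0 = 83; py0 = 139; py1 = 237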